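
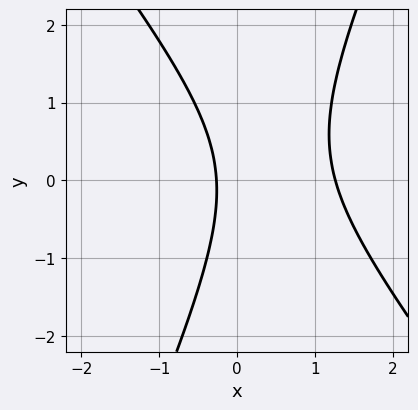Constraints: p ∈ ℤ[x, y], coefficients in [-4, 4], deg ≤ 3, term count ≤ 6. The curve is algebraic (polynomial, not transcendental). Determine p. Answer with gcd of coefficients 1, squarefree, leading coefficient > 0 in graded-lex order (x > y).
3*x^2 + x*y - y^2 - 3*x - 1

1. The degree is 2 — no degree-1 curve has this shape.
2. Reading off the gridlines: it misses every integer gridline on the y-axis.
3. Fitting integer coefficients to these (and the overall shape) gives p.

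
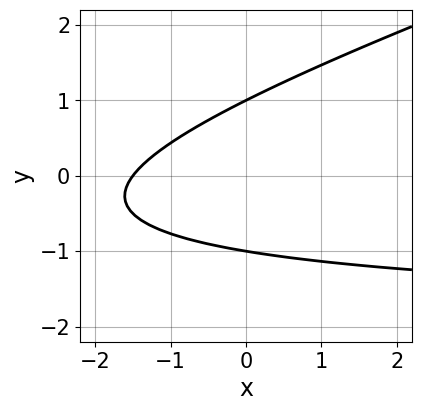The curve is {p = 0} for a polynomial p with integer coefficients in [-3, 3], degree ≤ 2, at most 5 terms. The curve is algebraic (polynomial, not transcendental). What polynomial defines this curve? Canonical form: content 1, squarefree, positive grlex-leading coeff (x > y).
x*y - 3*y^2 + 2*x + 3

1. deg p = 2. A generic line meets the curve in up to 2 points.
2. Against the integer gridlines: the y-axis gridline crossings are at y ∈ {-1, 1}.
3. The integer polynomial consistent with all of this is the stated p.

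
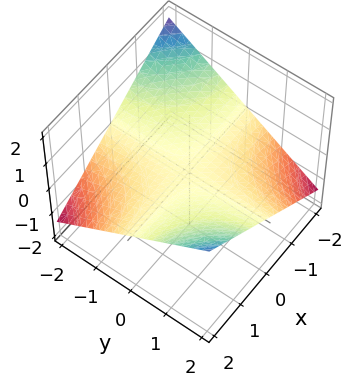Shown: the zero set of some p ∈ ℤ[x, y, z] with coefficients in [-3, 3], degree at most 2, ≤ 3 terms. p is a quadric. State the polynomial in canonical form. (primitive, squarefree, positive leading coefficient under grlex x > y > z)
1. Degree: a hyperbolic paraboloid; a quadric, so deg p = 2.
2. Against the integer gridlines: every point of the x-axis in the box is on the surface; the visible y-axis segment lies entirely on the surface; it crosses the z-axis at the gridline z = 0.
3. Solving for integer coefficients yields p as stated.

x*y - 3*z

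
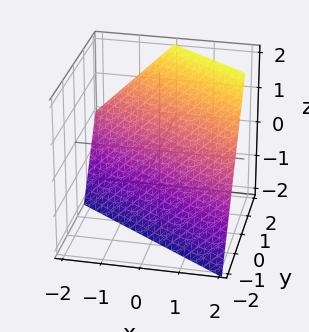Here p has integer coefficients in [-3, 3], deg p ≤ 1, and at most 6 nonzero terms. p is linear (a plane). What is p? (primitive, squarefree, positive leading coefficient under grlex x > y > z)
1. deg p = 1. Every cross-section is a straight line — this is a plane.
2. Reading off the gridlines: it meets the z-axis at z = -1 (among the integer gridlines); one x-axis crossing is at x = 1.
3. Fitting integer coefficients to these (and the overall shape) gives p.

2*x + 3*y - 2*z - 2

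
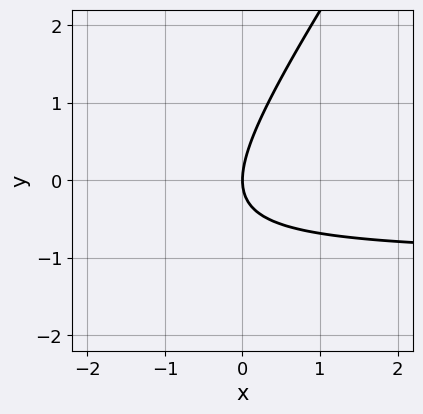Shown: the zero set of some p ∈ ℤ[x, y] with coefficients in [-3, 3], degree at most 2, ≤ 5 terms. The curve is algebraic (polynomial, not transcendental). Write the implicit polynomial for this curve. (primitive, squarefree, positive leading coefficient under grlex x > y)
3*x*y - 2*y^2 + 3*x

1. The degree is 2 — a generic line meets the curve in up to 2 points.
2. From the visible intercepts: one x-axis crossing is at x = 0; it meets the y-axis at y = 0 (among the integer gridlines).
3. Matching integer coefficients to the picture gives p.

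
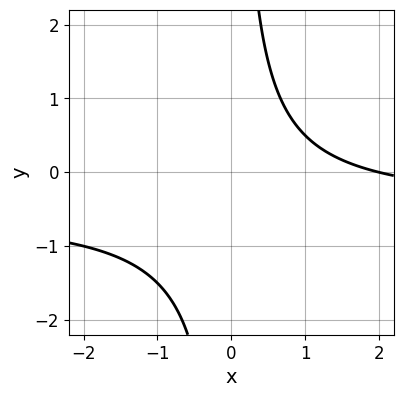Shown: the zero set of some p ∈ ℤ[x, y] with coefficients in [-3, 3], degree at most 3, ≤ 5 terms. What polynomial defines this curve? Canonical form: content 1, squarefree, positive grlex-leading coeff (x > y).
1. The degree is 2 — a generic line meets the curve in up to 2 points.
2. Against the integer gridlines: it meets the x-axis at x = 2 (among the integer gridlines); no y-intercept at any integer in the box.
3. The integer polynomial consistent with all of this is the stated p.

2*x*y + x - 2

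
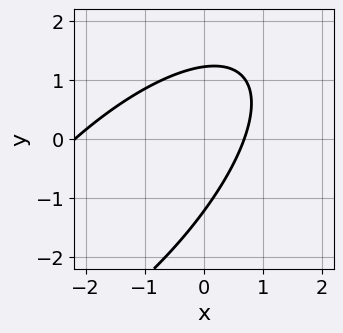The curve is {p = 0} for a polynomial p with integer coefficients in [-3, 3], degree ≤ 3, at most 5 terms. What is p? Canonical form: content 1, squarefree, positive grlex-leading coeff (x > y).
2*x^2 - 3*x*y + 2*y^2 + 3*x - 3

deg p = 2.
Matching integer coefficients to the picture gives p.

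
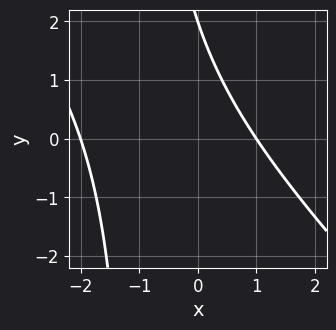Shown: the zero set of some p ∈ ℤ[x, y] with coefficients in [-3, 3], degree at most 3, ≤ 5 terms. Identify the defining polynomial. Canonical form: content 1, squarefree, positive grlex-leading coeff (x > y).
x^2 + x*y + x + y - 2

1. deg p = 2.
2. Observable constraints: it meets the y-axis at y = 2 (among the integer gridlines); the x-axis gridline crossings are at x ∈ {-2, 1}.
3. Putting this together gives p.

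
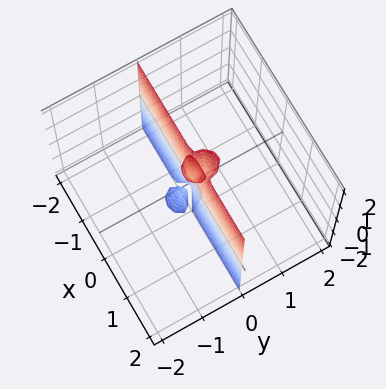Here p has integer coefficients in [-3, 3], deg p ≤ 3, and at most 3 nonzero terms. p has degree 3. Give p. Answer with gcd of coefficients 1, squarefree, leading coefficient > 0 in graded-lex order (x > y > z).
3*x^2*y - x*y*z + 2*y^3

1. The picture has 3 separate pieces. They look like related sheets of one shape, so recover p as a whole.
2. Degree: the shape is more complex than any degree-2 surface, so deg p = 3.
3. From the axis intercepts and sections: the visible x-axis segment lies entirely on the surface; it crosses the y-axis at the gridline y = 0; the visible z-axis segment lies entirely on the surface.
4. The integer polynomial consistent with all of this is the stated p.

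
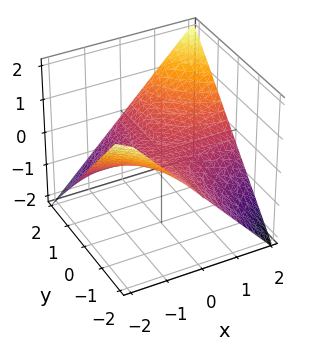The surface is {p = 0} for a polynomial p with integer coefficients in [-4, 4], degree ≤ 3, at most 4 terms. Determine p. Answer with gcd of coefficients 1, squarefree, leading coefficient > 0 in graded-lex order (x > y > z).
(a) The degree is 2 — a hyperbolic paraboloid; a quadric.
(b) From the visible intercepts: the visible x-axis segment lies entirely on the surface; it crosses the z-axis at the gridline z = 0.
(c) Together with the visible shape, these determine p as stated. Check: (0, -1, 0) on the y-axis lies on the surface, and p(0, -1, 0) = 0. ✓

x*y - 2*z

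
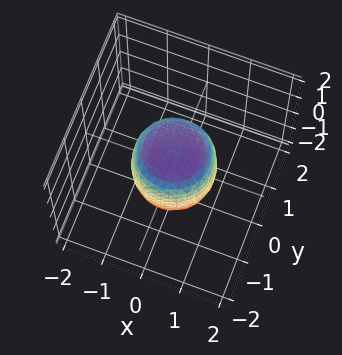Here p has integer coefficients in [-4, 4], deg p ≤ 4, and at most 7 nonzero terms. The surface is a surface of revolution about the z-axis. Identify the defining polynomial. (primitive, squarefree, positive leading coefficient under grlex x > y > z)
2*x^4 + 4*x^2*y^2 + 2*y^4 - x^2 - y^2 + z^2 - 1

1. Degree: a generic line meets the surface in up to 4 points, so deg p = 4.
2. Symmetries: rotational symmetry about the z-axis ⇒ p depends on x, y only through x² + y².
3. Against the integer gridlines: the x-axis gridline crossings are at x ∈ {-1, 1}; a circular section at z = 0 has radius exactly 1; among the integer gridlines, it crosses the y-axis at y ∈ {-1, 1}.
4. The integer polynomial consistent with all of this is the stated p. Check: (0, 0, 1) on the z-axis lies on the surface, and p(0, 0, 1) = 0. ✓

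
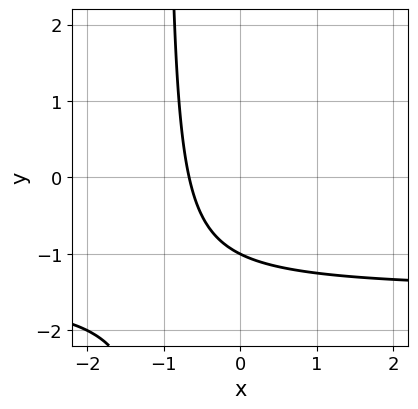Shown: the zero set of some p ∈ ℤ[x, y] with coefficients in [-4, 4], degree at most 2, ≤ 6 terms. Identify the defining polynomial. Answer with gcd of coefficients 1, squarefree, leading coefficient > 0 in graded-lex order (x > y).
1. deg p = 2. A generic line meets the curve in up to 2 points.
2. From the axis intercepts and sections: it crosses the y-axis at the gridline y = -1.
3. Together with the visible shape, these determine p as stated.

2*x*y + 3*x + 2*y + 2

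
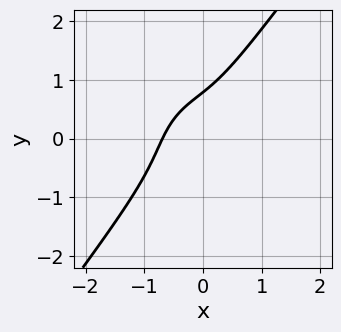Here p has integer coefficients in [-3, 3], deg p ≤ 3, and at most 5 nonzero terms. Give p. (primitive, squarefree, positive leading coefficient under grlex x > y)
1. Degree: the shape is more complex than any degree-2 curve, so deg p = 3.
2. Solving for integer coefficients yields p as stated.

3*x^3 + x*y^2 - 2*y^3 + 3*x*y + 1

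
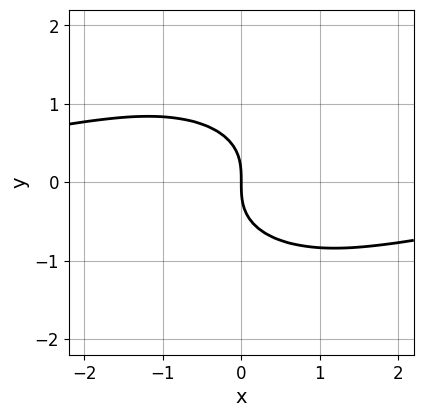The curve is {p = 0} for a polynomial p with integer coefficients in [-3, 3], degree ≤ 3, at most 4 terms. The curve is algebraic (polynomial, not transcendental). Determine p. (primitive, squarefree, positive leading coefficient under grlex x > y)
x^2*y + 2*y^3 + 2*x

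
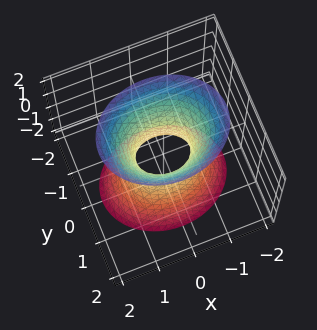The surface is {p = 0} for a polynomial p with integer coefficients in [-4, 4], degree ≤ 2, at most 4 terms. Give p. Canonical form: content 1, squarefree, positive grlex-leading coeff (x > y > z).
2*x^2 + 3*y^2 - z^2 - 1

The degree is 2 — one connected sheet with a waist; a quadric.
Symmetries: it's symmetric under y → −y, forcing even powers of y; mirror symmetry z ↦ −z ⇒ only even powers of z; the x ↦ −x reflection is a symmetry, so x appears only in even powers.
Against the integer gridlines: no z-intercept at any integer in the box.
These observations pin down the coefficients.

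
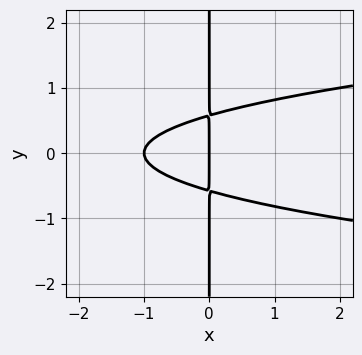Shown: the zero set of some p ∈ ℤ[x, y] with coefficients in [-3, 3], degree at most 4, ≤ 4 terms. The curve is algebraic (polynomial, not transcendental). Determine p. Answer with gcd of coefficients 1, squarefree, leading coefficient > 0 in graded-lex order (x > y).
1. Degree: the shape is more complex than any degree-2 curve, so deg p = 3.
2. Symmetries: mirror symmetry y ↦ −y ⇒ only even powers of y.
3. From the visible intercepts: the x-axis gridline crossings are at x ∈ {-1, 0}; the visible y-axis segment lies entirely on the curve.
4. Solving for integer coefficients yields p as stated.

3*x*y^2 - x^2 - x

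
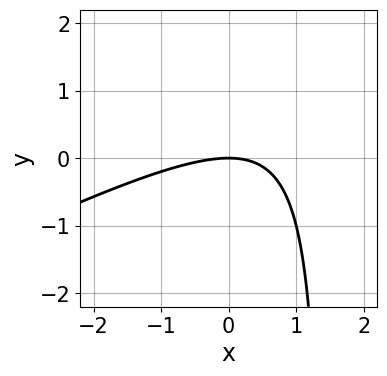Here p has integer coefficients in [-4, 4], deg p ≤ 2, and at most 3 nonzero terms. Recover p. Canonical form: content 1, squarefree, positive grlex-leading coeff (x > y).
First, the degree is 2 — no degree-1 curve has this shape.
Then, from the axis intercepts and sections: it crosses the x-axis at the gridline x = 0; it crosses the y-axis at the gridline y = 0.
Finally, putting this together gives p.

x^2 - 2*x*y + 3*y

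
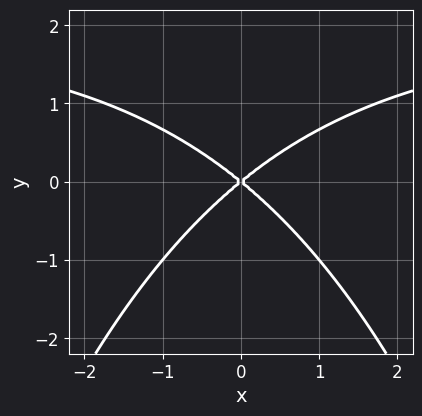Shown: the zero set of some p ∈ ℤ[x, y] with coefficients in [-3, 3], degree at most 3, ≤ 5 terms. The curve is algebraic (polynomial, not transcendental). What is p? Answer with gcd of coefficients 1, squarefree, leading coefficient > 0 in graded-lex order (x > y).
x^2*y - 2*x^2 + 3*y^2

First, deg p = 3.
Next, symmetries: the x ↦ −x reflection is a symmetry, so x appears only in even powers.
Then, reading off the gridlines: it meets the y-axis at y = 0 (among the integer gridlines); it meets the x-axis at x = 0 (among the integer gridlines).
Finally, matching integer coefficients to the picture gives p.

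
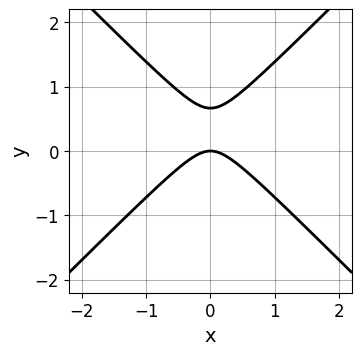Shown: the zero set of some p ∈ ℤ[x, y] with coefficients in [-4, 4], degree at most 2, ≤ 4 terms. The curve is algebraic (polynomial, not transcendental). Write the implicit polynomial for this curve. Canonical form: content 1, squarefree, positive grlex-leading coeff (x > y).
3*x^2 - 3*y^2 + 2*y

1. Degree: no degree-1 curve has this shape, so deg p = 2.
2. Symmetries: the x ↦ −x reflection is a symmetry, so x appears only in even powers.
3. Observable constraints: it meets the y-axis at y = 0 (among the integer gridlines); it crosses the x-axis at the gridline x = 0.
4. Putting this together gives p.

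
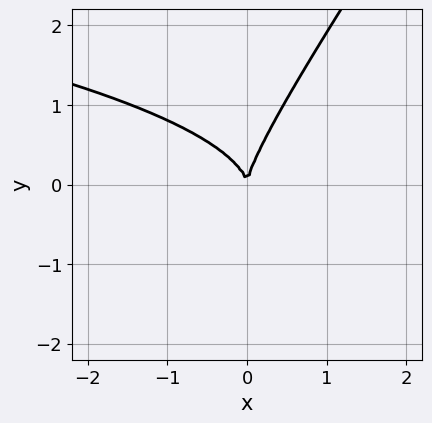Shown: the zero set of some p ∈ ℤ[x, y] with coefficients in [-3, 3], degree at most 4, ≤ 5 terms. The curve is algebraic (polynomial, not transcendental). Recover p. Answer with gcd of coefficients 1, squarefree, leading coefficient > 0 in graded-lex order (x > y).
3*x*y^2 - 2*y^3 + 3*x^2

(a) deg p = 3. The shape is more complex than any degree-2 curve.
(b) From the visible intercepts: it crosses the y-axis at the gridline y = 0; it crosses the x-axis at the gridline x = 0.
(c) Together with the visible shape, these determine p as stated.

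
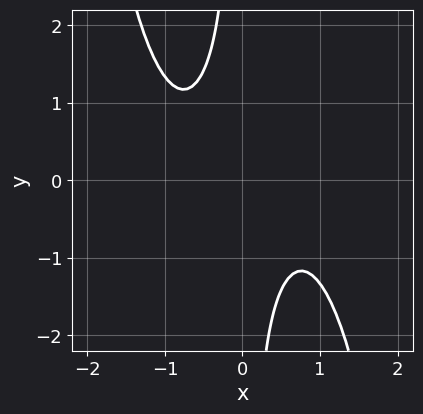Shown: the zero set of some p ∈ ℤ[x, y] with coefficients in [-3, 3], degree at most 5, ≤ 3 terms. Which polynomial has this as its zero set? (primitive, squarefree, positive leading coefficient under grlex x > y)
2*x^4 + 3*x*y + 2

First, the degree is 4 — a generic line meets the curve in up to 4 points.
Next, checking where it meets the axes: no y-intercept at any integer in the box; the curve avoids every integer x-axis point in the box.
Finally, fitting integer coefficients to these (and the overall shape) gives p.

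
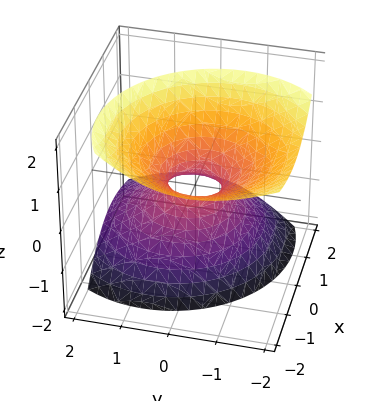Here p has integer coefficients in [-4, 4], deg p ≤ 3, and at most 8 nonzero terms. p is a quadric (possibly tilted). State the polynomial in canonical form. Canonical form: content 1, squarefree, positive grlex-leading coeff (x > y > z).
3*x^2 + 3*x*z + 3*y^2 + 2*y*z - 3*z^2 - 1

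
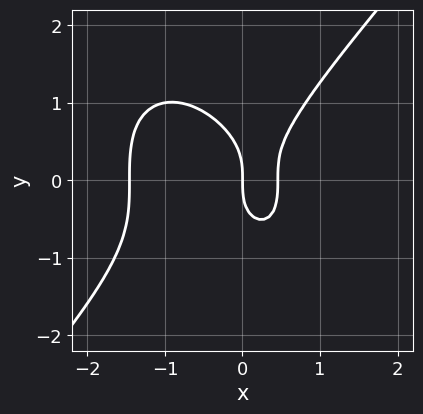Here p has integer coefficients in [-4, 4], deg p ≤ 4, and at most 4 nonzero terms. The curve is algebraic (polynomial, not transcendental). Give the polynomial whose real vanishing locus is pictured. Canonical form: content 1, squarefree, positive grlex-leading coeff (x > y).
Degree: the shape is more complex than any degree-2 curve, so deg p = 3.
From the visible intercepts: one x-axis crossing is at x = 0; it meets the y-axis at y = 0 (among the integer gridlines).
Assembling these constraints gives the stated polynomial.

3*x^3 - 2*y^3 + 3*x^2 - 2*x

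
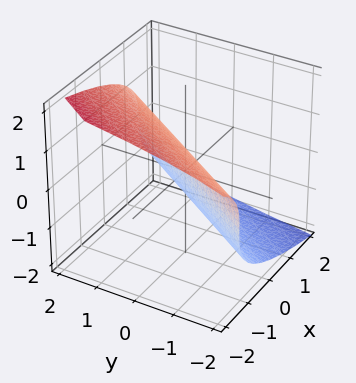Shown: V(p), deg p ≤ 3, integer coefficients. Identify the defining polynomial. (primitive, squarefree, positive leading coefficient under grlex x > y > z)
z^3 + 3*x - 2*y

1. deg p = 3.
2. Against the integer gridlines: it meets the z-axis at z = 0 (among the integer gridlines); it crosses the x-axis at the gridline x = 0; one y-axis crossing is at y = 0.
3. The integer polynomial consistent with all of this is the stated p.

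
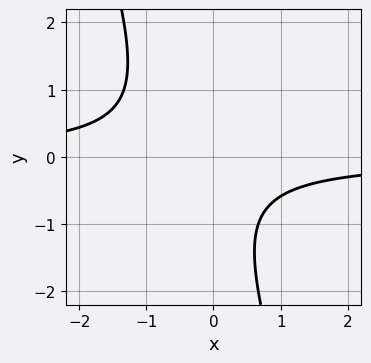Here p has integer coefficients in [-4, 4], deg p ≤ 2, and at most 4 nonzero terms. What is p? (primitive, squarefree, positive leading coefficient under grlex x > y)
deg p = 2. A generic line meets the curve in up to 2 points.
Against the integer gridlines: no x-intercept at any integer in the box; no y-intercept at any integer in the box.
Assembling these constraints gives the stated polynomial.

3*x*y + y^2 + y + 2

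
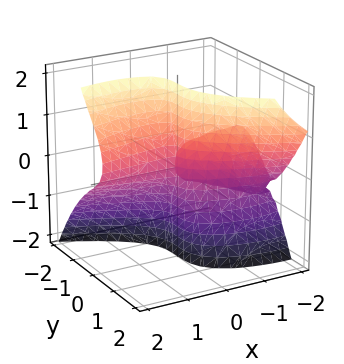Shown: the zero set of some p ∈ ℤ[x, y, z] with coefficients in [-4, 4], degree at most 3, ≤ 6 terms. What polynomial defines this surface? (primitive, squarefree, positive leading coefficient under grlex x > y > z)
First, deg p = 3. A generic line meets the surface in up to 3 points.
Next, checking where it meets the axes: every point of the x-axis in the box is on the surface; one y-axis crossing is at y = 0; every point of the z-axis in the box is on the surface.
Finally, putting this together gives p.

x^2*z - x*y*z - 2*x*z^2 - 3*y^3 - 2*x*y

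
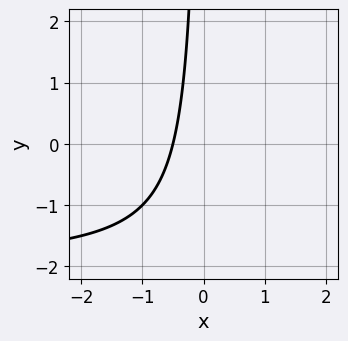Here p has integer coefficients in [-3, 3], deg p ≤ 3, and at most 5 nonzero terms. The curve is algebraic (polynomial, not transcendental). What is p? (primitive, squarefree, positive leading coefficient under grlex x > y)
First, deg p = 2. No degree-1 curve has this shape.
Then, observable constraints: it misses every integer gridline on the y-axis.
Finally, assembling these constraints gives the stated polynomial.

x*y + 2*x + 1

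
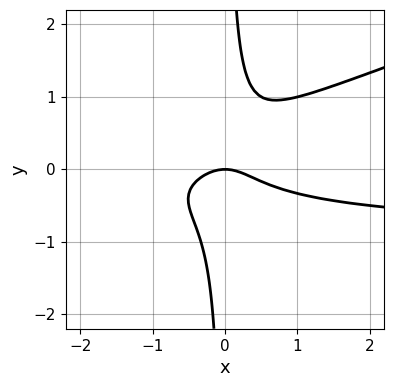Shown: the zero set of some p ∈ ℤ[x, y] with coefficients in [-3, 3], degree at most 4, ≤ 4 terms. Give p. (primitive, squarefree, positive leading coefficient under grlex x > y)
1. Degree: no degree-2 curve has this shape, so deg p = 3.
2. Checking where it meets the axes: one x-axis crossing is at x = 0; it crosses the y-axis at the gridline y = 0.
3. These observations pin down the coefficients.

x^2*y - 3*x*y^2 + x^2 + y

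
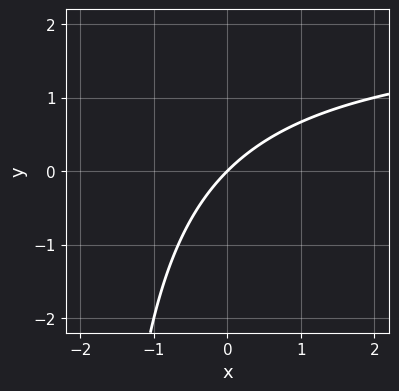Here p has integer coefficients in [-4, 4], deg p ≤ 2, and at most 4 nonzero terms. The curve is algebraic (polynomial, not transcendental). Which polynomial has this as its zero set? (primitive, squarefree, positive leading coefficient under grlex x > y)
x*y - 2*x + 2*y

First, deg p = 2. No degree-1 curve has this shape.
Next, checking where it meets the axes: one x-axis crossing is at x = 0; one y-axis crossing is at y = 0.
Finally, matching integer coefficients to the picture gives p.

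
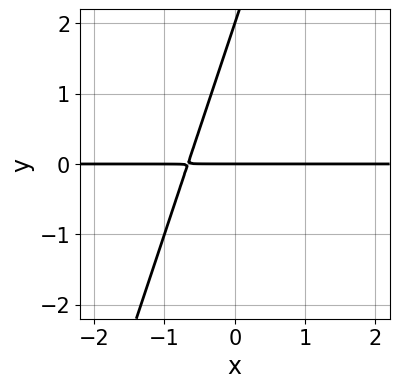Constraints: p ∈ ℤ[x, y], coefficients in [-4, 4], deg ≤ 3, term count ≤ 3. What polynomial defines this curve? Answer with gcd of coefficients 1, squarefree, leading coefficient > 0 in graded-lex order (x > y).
3*x*y - y^2 + 2*y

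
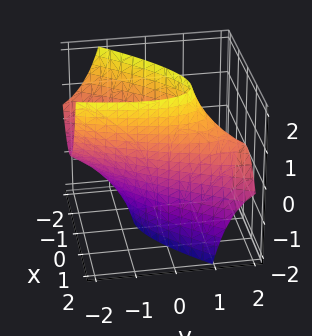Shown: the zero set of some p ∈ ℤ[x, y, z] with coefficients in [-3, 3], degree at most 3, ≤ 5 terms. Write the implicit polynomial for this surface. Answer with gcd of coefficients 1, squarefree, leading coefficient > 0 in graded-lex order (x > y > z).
3*x^2 - 3*x*y + y^2 + 2*y*z - 3

1. Degree: a generic line meets the surface in up to 2 points, so deg p = 2.
2. From the axis intercepts and sections: among the integer gridlines, it crosses the x-axis at x ∈ {-1, 1}; no z-intercept at any integer in the box.
3. The integer polynomial consistent with all of this is the stated p.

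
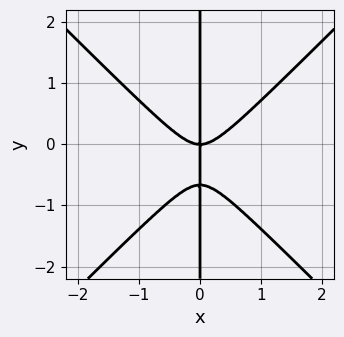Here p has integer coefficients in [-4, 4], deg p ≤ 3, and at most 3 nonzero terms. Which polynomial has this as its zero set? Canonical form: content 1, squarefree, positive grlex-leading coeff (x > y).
3*x^3 - 3*x*y^2 - 2*x*y

1. Degree: the shape is more complex than any degree-2 curve, so deg p = 3.
2. Observable constraints: one x-axis crossing is at x = 0; the visible y-axis segment lies entirely on the curve.
3. Putting this together gives p.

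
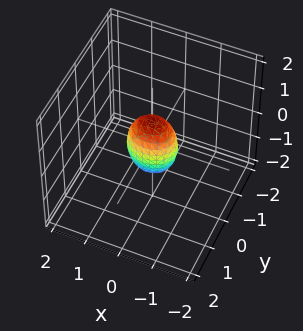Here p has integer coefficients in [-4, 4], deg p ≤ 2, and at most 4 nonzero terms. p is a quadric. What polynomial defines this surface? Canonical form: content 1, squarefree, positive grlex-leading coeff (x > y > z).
1. The degree is 2 — a closed, bounded, convex surface; a quadric.
2. Symmetries: mirror symmetry z ↦ −z ⇒ only even powers of z; the x ↦ −x reflection is a symmetry, so x appears only in even powers; it's symmetric under y → −y, forcing even powers of y.
3. Observable constraints: the z-axis gridline crossings are at z ∈ {-1, 1}.
4. These observations pin down the coefficients.

2*x^2 + 3*y^2 + z^2 - 1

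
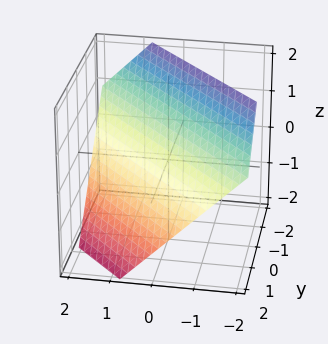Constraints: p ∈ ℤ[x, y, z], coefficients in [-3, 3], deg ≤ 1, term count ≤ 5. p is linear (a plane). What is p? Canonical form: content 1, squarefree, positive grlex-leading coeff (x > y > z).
First, degree: the surface is flat (a plane), so deg p = 1.
Finally, putting this together gives p.

3*x + 3*y + 3*z - 2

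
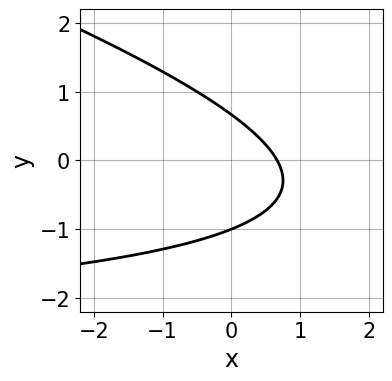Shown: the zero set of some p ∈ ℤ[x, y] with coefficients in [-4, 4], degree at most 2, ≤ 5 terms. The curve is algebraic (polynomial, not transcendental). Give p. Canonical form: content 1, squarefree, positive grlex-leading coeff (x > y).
x*y + 3*y^2 + 3*x + y - 2

First, degree: a generic line meets the curve in up to 2 points, so deg p = 2.
Then, from the visible intercepts: one y-axis crossing is at y = -1.
Finally, assembling these constraints gives the stated polynomial.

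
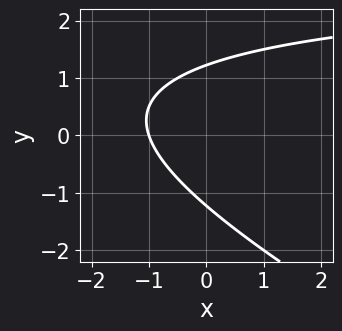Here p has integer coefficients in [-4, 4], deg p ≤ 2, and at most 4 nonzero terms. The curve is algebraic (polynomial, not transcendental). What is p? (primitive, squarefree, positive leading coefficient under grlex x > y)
x*y + 2*y^2 - 3*x - 3

1. deg p = 2. A generic line meets the curve in up to 2 points.
2. Against the integer gridlines: it meets the x-axis at x = -1 (among the integer gridlines).
3. Fitting integer coefficients to these (and the overall shape) gives p.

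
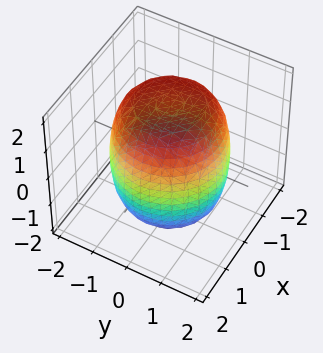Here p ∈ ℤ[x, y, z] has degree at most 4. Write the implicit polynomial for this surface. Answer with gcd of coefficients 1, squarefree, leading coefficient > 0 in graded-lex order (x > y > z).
x^4 + 2*x^2*y^2 + y^4 - x^2 - y^2 + z^2 - 3

First, deg p = 4.
Next, by symmetry, every cross-section ⟂ z is a circle, so x, y appear only via x² + y².
Then, from the visible intercepts: a circular section at z = 1 has radius between 1 and 2.
Finally, together with the visible shape, these determine p as stated.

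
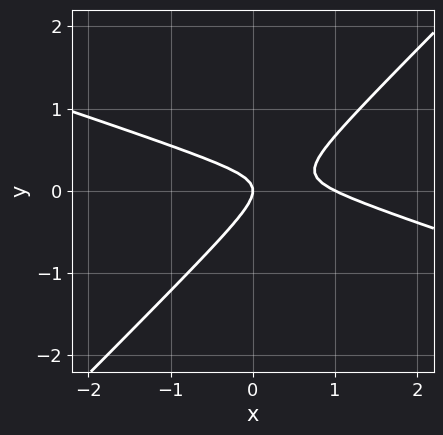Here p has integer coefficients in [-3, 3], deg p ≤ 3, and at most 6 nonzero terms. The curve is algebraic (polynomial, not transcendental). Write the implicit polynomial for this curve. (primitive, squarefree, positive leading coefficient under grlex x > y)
x^2 + 2*x*y - 3*y^2 - x

Degree: a generic line meets the curve in up to 2 points, so deg p = 2.
Against the integer gridlines: the x-axis gridline crossings are at x ∈ {0, 1}; it meets the y-axis at y = 0 (among the integer gridlines).
Fitting integer coefficients to these (and the overall shape) gives p.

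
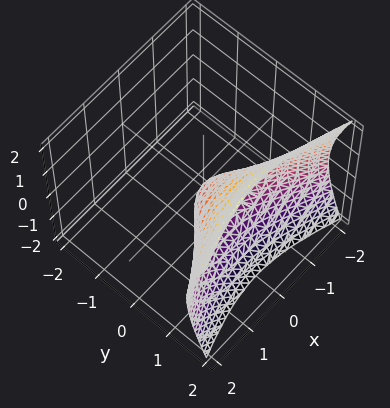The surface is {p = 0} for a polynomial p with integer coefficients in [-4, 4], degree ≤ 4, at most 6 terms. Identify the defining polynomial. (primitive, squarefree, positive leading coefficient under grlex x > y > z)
y^3 - x^2 - z^2 + y

First, deg p = 3. The shape is more complex than any degree-2 surface.
Then, from the visible intercepts: it crosses the x-axis at the gridline x = 0; one y-axis crossing is at y = 0.
Finally, solving for integer coefficients yields p as stated.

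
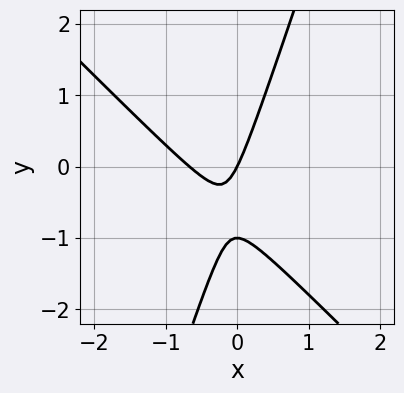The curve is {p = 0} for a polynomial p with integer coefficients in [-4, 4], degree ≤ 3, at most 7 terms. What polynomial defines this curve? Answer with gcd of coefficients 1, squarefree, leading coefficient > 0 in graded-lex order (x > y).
3*x^2 + 2*x*y - y^2 + 2*x - y

First, degree: no degree-1 curve has this shape, so deg p = 2.
Then, from the axis intercepts and sections: it crosses the x-axis at the gridline x = 0; among the integer gridlines, it crosses the y-axis at y ∈ {-1, 0}.
Finally, the integer polynomial consistent with all of this is the stated p.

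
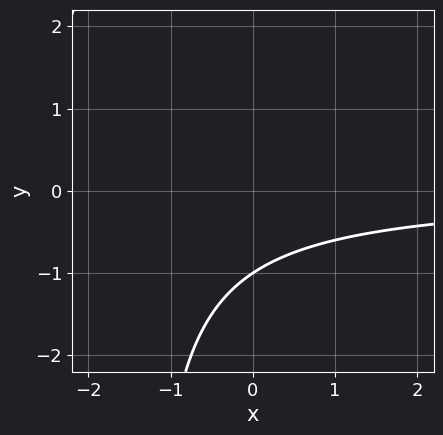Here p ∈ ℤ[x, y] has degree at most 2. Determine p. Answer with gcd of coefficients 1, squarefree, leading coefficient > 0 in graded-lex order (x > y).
2*x*y + 3*y + 3

1. deg p = 2. No degree-1 curve has this shape.
2. From the visible intercepts: it misses every integer gridline on the x-axis; it meets the y-axis at y = -1 (among the integer gridlines).
3. Solving for integer coefficients yields p as stated.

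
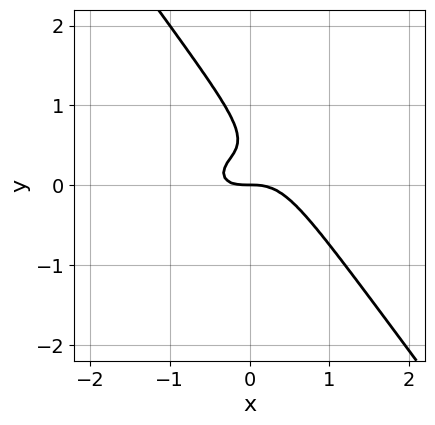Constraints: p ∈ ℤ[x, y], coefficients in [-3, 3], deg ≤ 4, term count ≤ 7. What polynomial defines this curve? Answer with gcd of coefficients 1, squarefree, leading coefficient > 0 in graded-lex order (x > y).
2*x^3 + 3*x*y^2 + 3*y^3 - 3*y^2 + y

deg p = 3. The shape is more complex than any degree-2 curve.
Observable constraints: it crosses the y-axis at the gridline y = 0; it crosses the x-axis at the gridline x = 0.
Assembling these constraints gives the stated polynomial.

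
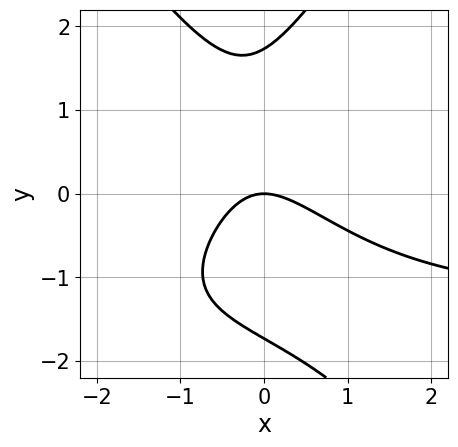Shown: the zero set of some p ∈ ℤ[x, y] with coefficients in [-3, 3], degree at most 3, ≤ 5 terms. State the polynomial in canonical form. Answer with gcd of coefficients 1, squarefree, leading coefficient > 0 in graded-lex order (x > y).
1. Degree: a generic line meets the curve in up to 3 points, so deg p = 3.
2. Reading off the gridlines: one x-axis crossing is at x = 0; it crosses the y-axis at the gridline y = 0.
3. Putting this together gives p.

2*x^2*y - y^3 + 3*x^2 + 2*x*y + 3*y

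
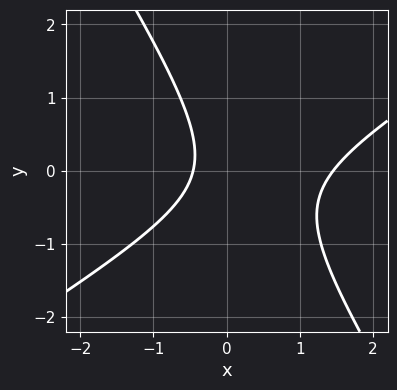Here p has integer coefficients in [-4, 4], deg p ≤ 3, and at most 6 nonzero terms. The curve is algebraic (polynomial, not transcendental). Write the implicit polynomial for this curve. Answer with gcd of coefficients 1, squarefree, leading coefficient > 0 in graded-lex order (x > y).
3*x^2 - 3*x*y - 3*y^2 - 3*x - 2

Degree: no degree-1 curve has this shape, so deg p = 2.
Reading off the gridlines: no y-intercept at any integer in the box.
Putting this together gives p.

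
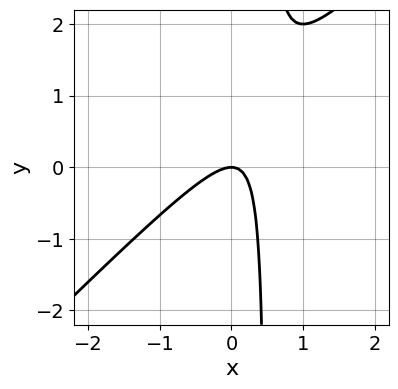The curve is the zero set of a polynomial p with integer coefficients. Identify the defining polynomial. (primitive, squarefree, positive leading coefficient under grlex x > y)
2*x^2 - 2*x*y + y

(a) The degree is 2 — no degree-1 curve has this shape.
(b) From the visible intercepts: it crosses the y-axis at the gridline y = 0; it meets the x-axis at x = 0 (among the integer gridlines).
(c) Fitting integer coefficients to these (and the overall shape) gives p.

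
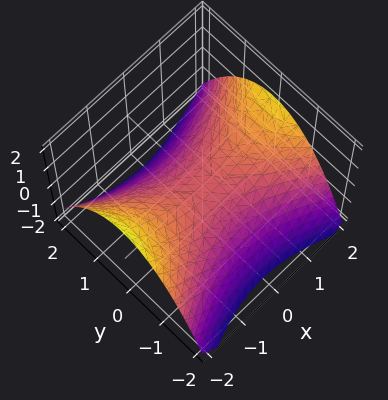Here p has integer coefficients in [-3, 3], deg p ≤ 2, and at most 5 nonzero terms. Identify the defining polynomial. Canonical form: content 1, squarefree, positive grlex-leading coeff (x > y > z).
x^2 - 2*y^2 - 3*z

(a) Degree: a hyperbolic paraboloid; a quadric, so deg p = 2.
(b) Symmetries: the x ↦ −x reflection is a symmetry, so x appears only in even powers; it's symmetric under y → −y, forcing even powers of y.
(c) Reading off the gridlines: it crosses the y-axis at the gridline y = 0; one x-axis crossing is at x = 0; it crosses the z-axis at the gridline z = 0.
(d) Putting this together gives p.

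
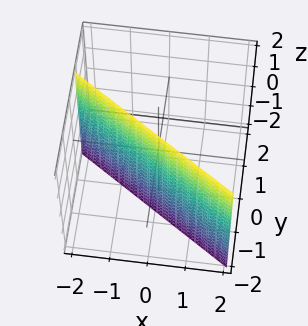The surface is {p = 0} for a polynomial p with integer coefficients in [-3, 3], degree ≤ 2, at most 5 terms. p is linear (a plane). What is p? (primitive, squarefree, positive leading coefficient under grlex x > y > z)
First, deg p = 1. Every cross-section is a straight line — this is a plane.
Then, reading off the gridlines: no z-intercept at any integer in the box; it meets the x-axis at x = -1 (among the integer gridlines).
Finally, these observations pin down the coefficients.

2*x + 3*y + 2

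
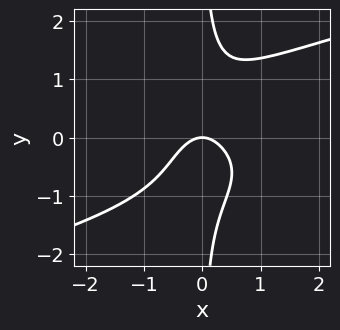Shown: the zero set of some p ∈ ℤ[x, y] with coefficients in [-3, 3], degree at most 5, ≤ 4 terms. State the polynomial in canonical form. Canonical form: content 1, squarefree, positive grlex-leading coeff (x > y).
(a) The degree is 4 — the shape is more complex than any degree-3 curve.
(b) Observable constraints: it crosses the y-axis at the gridline y = 0; it crosses the x-axis at the gridline x = 0.
(c) These observations pin down the coefficients.

x^2*y^2 - 3*x*y^3 + 3*x^2 + 2*y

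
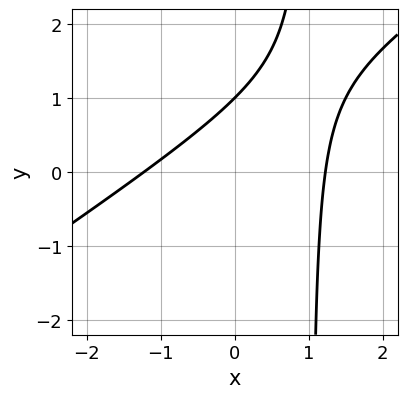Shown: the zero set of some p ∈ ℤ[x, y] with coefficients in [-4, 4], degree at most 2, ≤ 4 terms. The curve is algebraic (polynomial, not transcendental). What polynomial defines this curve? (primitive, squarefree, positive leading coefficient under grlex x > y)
2*x^2 - 3*x*y + 3*y - 3

(a) The degree is 2 — the shape is more complex than any degree-1 curve.
(b) Observable constraints: it meets the y-axis at y = 1 (among the integer gridlines).
(c) Together with the visible shape, these determine p as stated.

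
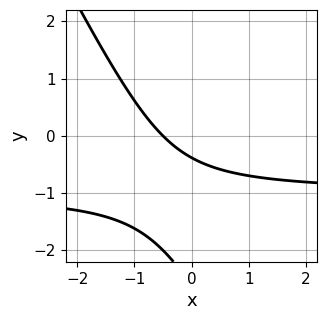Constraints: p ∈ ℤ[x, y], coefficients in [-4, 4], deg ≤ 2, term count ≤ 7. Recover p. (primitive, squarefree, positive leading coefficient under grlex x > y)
2*x*y + y^2 + 2*x + 3*y + 1

1. The degree is 2 — no degree-1 curve has this shape.
2. The integer polynomial consistent with all of this is the stated p.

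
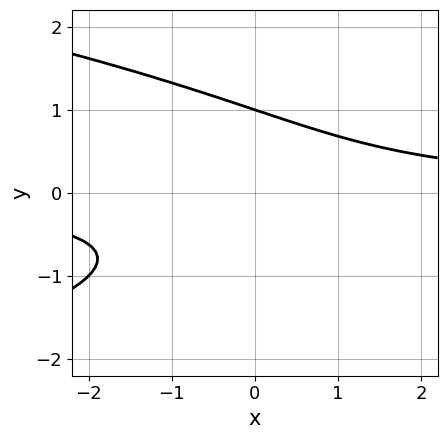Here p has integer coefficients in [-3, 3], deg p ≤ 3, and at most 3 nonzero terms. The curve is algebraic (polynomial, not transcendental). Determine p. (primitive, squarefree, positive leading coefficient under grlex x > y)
1. The degree is 3 — the shape is more complex than any degree-2 curve.
2. Checking where it meets the axes: it misses every integer gridline on the x-axis; one y-axis crossing is at y = 1.
3. Fitting integer coefficients to these (and the overall shape) gives p.

y^3 + x*y - 1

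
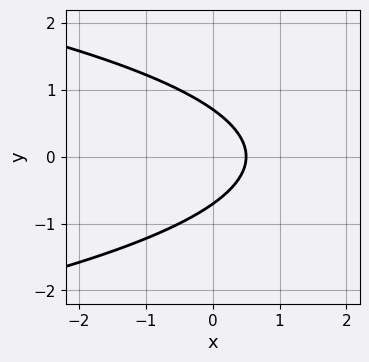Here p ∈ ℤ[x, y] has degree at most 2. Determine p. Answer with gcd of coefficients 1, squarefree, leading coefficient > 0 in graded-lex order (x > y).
1. The degree is 2 — the shape is more complex than any degree-1 curve.
2. Symmetries: mirror symmetry y ↦ −y ⇒ only even powers of y.
3. The integer polynomial consistent with all of this is the stated p.

2*y^2 + 2*x - 1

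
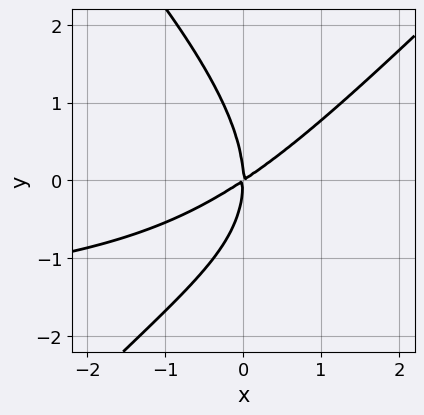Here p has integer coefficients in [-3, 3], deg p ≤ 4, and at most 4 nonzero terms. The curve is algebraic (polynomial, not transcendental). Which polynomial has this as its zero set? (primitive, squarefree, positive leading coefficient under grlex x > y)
1. The degree is 3 — no degree-2 curve has this shape.
2. Against the integer gridlines: it meets the y-axis at y = 0 (among the integer gridlines); it crosses the x-axis at the gridline x = 0.
3. Together with the visible shape, these determine p as stated.

x^2*y - y^3 + 2*x^2 - 3*x*y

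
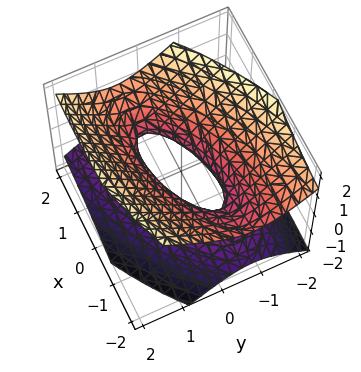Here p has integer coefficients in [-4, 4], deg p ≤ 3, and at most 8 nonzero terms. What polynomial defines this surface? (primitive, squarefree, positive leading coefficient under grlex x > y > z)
Degree: no degree-1 surface has this shape, so deg p = 2.
Observable constraints: it misses every integer gridline on the z-axis; among the integer gridlines, it crosses the x-axis at x ∈ {-1, 1}.
The integer polynomial consistent with all of this is the stated p.

x^2 - 2*x*y + x*z + 3*y^2 - 3*z^2 - 1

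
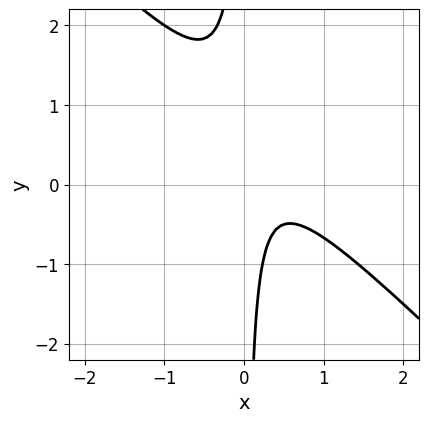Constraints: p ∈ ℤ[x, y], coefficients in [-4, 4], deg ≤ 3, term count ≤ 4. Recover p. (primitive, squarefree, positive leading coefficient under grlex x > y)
3*x^2 + 3*x*y - 2*x + 1

The degree is 2 — the shape is more complex than any degree-1 curve.
From the axis intercepts and sections: the curve avoids every integer x-axis point in the box; it misses every integer gridline on the y-axis.
Solving for integer coefficients yields p as stated.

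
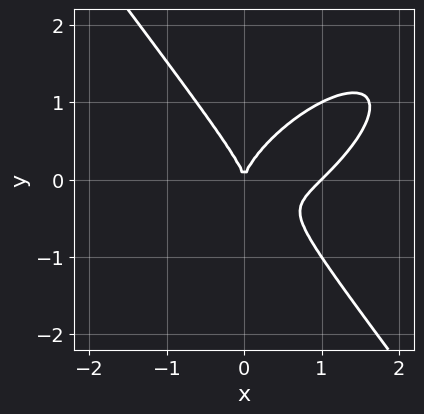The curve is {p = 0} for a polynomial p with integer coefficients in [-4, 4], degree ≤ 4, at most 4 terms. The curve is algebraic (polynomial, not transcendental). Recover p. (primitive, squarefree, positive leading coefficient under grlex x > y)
(a) The degree is 3 — the shape is more complex than any degree-2 curve.
(b) Checking where it meets the axes: it crosses the y-axis at the gridline y = 0; the x-axis gridline crossings are at x ∈ {0, 1}.
(c) Assembling these constraints gives the stated polynomial.

x^3 - x^2*y + y^3 - x^2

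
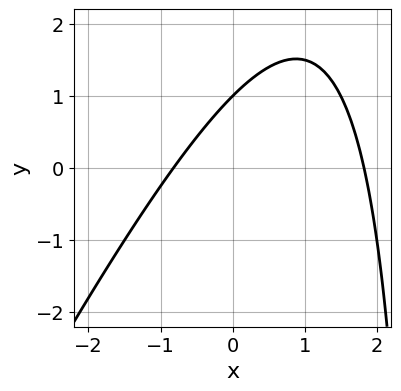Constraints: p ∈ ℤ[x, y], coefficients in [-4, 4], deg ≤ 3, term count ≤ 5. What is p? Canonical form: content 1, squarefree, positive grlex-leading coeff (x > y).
2*x^2 - x*y - 2*x + 3*y - 3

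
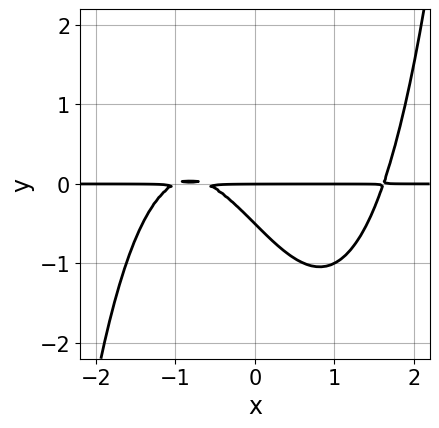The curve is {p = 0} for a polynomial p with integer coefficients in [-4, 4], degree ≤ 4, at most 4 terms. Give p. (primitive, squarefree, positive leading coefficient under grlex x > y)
x^3*y - 2*x*y - 2*y^2 - y

First, deg p = 4. A generic line meets the curve in up to 4 points.
Then, checking where it meets the axes: it crosses the y-axis at the gridline y = 0; the visible x-axis segment lies entirely on the curve.
Finally, fitting integer coefficients to these (and the overall shape) gives p.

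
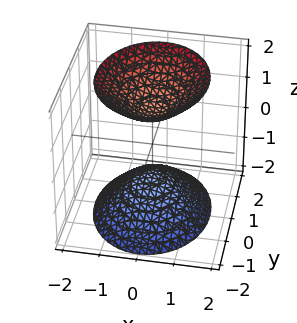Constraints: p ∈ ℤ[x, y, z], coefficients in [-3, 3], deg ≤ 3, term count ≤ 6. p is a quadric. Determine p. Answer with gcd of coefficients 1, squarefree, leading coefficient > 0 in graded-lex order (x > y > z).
(a) The picture has 2 separate pieces. They look like related sheets of one shape, so recover p as a whole.
(b) Degree: two sheets facing apart; a quadric, so deg p = 2.
(c) Symmetries: mirror symmetry y ↦ −y ⇒ only even powers of y; it's symmetric under x → −x, forcing even powers of x; mirror symmetry z ↦ −z ⇒ only even powers of z.
(d) Checking where it meets the axes: the surface avoids every integer y-axis point in the box; among the integer gridlines, it crosses the z-axis at z ∈ {-1, 1}; no x-intercept at any integer in the box.
(e) Solving for integer coefficients yields p as stated.

3*x^2 + 2*y^2 - 2*z^2 + 2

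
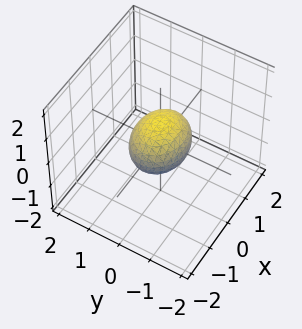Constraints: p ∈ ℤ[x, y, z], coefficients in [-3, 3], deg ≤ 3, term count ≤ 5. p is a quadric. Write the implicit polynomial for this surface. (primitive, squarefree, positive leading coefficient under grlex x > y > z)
1. Degree: bounded and convex; a quadric, so deg p = 2.
2. Symmetries: the x ↦ −x reflection is a symmetry, so x appears only in even powers; the y ↦ −y reflection is a symmetry, so y appears only in even powers; mirror symmetry z ↦ −z ⇒ only even powers of z.
3. From the visible intercepts: the x-axis gridline crossings are at x ∈ {-1, 1}.
4. The integer polynomial consistent with all of this is the stated p.

2*x^2 + 3*y^2 + 3*z^2 - 2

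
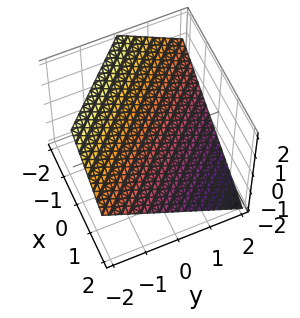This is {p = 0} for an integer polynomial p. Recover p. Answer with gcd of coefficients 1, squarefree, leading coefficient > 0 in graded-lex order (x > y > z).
2*x + 2*y + 3*z - 2

First, the degree is 1 — every cross-section is a straight line — this is a plane.
Next, observable constraints: it meets the x-axis at x = 1 (among the integer gridlines); it meets the y-axis at y = 1 (among the integer gridlines).
Finally, these observations pin down the coefficients.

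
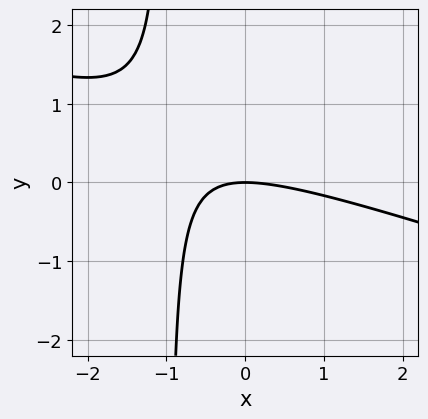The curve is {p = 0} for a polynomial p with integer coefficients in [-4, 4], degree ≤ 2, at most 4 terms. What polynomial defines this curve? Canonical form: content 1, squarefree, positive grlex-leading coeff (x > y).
x^2 + 3*x*y + 3*y

(a) The degree is 2 — no degree-1 curve has this shape.
(b) Checking where it meets the axes: one x-axis crossing is at x = 0; it crosses the y-axis at the gridline y = 0.
(c) Assembling these constraints gives the stated polynomial.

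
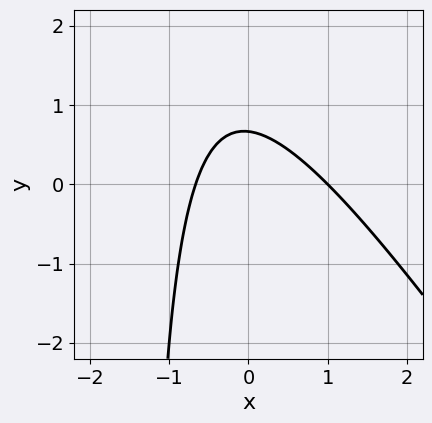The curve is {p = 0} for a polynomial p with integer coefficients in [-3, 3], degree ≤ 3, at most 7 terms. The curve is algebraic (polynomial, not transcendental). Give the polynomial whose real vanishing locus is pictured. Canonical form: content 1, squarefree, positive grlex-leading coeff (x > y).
Degree: no degree-1 curve has this shape, so deg p = 2.
Reading off the gridlines: it crosses the x-axis at the gridline x = 1.
Together with the visible shape, these determine p as stated.

3*x^2 + 2*x*y - x + 3*y - 2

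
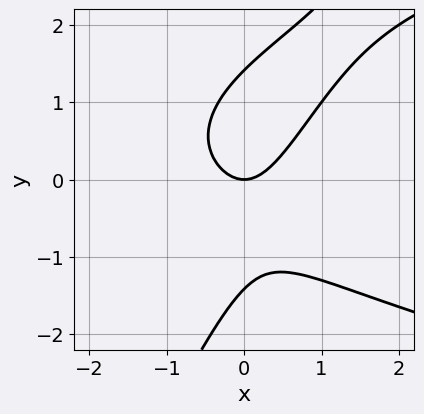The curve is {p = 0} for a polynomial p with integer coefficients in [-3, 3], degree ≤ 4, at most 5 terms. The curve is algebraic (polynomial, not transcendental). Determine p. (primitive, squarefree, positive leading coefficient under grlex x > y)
2*x*y^2 - y^3 - 3*x^2 + 2*y

(a) deg p = 3.
(b) Against the integer gridlines: one x-axis crossing is at x = 0; one y-axis crossing is at y = 0.
(c) Solving for integer coefficients yields p as stated.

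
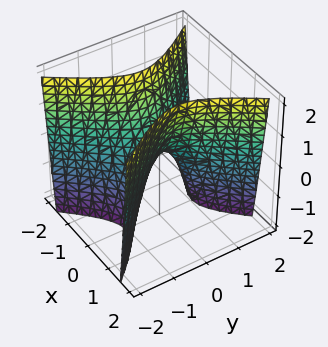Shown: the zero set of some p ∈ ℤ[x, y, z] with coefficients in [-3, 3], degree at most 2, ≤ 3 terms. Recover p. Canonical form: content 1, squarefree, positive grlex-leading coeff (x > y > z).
(a) Degree: a hyperbolic paraboloid; a quadric, so deg p = 2.
(b) Symmetries: the x ↦ −x reflection is a symmetry, so x appears only in even powers; the y ↦ −y reflection is a symmetry, so y appears only in even powers.
(c) From the visible intercepts: it crosses the x-axis at the gridline x = 0; one y-axis crossing is at y = 0; it meets the z-axis at z = 0 (among the integer gridlines).
(d) Fitting integer coefficients to these (and the overall shape) gives p.

3*x^2 - 2*y^2 - z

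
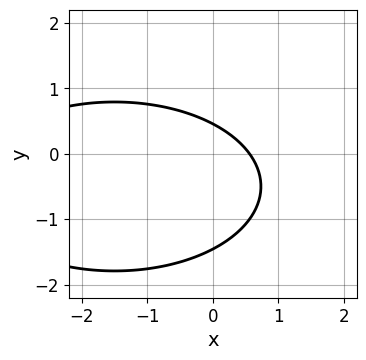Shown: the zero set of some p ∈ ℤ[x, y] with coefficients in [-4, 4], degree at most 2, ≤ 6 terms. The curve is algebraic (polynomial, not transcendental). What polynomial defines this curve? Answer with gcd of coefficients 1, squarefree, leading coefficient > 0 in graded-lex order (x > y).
x^2 + 3*y^2 + 3*x + 3*y - 2

deg p = 2. A generic line meets the curve in up to 2 points.
The integer polynomial consistent with all of this is the stated p.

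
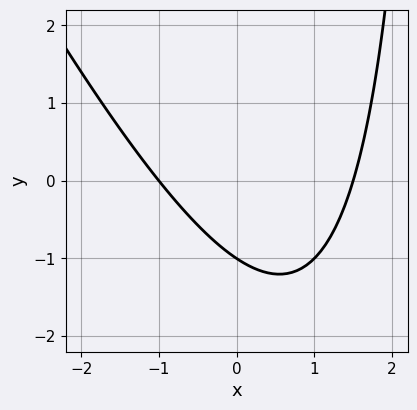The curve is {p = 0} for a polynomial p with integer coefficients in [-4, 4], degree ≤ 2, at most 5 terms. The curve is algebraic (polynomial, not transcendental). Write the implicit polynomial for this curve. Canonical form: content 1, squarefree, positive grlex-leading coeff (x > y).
First, deg p = 2. A generic line meets the curve in up to 2 points.
Next, against the integer gridlines: it crosses the y-axis at the gridline y = -1; it meets the x-axis at x = -1 (among the integer gridlines).
Finally, putting this together gives p.

2*x^2 + x*y - x - 3*y - 3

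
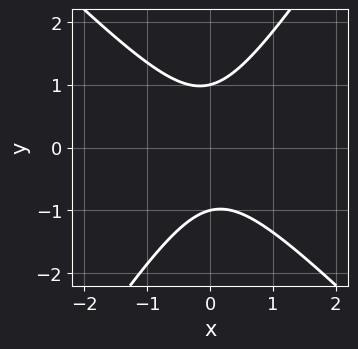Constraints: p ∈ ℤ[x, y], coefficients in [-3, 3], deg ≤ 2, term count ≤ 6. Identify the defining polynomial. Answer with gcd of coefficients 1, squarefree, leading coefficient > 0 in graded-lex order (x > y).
First, degree: no degree-1 curve has this shape, so deg p = 2.
Then, reading off the gridlines: the y-axis gridline crossings are at y ∈ {-1, 1}; no x-intercept at any integer in the box.
Finally, fitting integer coefficients to these (and the overall shape) gives p.

3*x^2 + x*y - 2*y^2 + 2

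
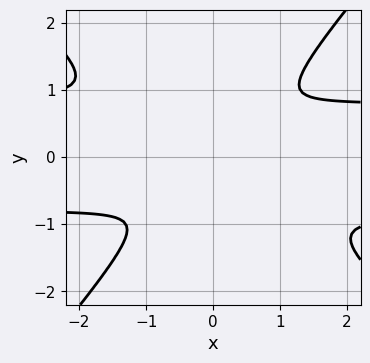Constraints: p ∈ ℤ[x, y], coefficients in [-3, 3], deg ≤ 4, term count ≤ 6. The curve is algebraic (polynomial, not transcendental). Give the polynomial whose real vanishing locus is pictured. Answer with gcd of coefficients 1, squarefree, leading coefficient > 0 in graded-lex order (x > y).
1. deg p = 4.
2. Matching integer coefficients to the picture gives p.

3*x^2*y^2 + x*y^3 - 3*y^4 - 2*x^2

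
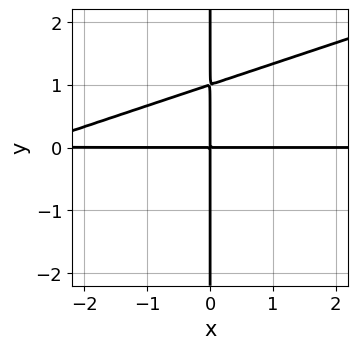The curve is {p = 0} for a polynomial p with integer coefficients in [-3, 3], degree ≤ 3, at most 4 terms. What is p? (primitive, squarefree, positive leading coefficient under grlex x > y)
First, degree: a generic line meets the curve in up to 3 points, so deg p = 3.
Next, from the visible intercepts: the visible y-axis segment lies entirely on the curve; every point of the x-axis in the box is on the curve.
Finally, assembling these constraints gives the stated polynomial.

x^2*y - 3*x*y^2 + 3*x*y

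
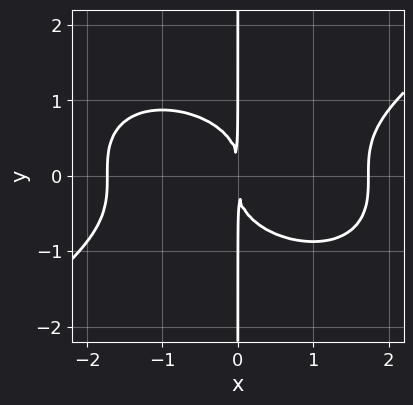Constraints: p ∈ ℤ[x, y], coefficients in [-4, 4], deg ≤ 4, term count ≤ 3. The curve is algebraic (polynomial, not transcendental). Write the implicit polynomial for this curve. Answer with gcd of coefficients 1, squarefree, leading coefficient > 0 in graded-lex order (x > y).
x^4 - 3*x*y^3 - 3*x^2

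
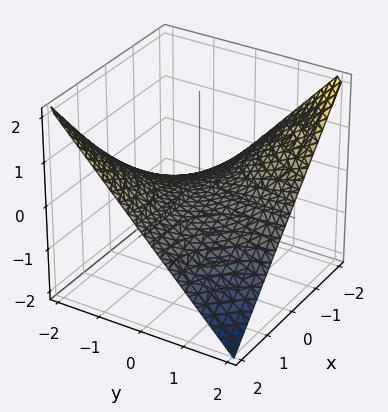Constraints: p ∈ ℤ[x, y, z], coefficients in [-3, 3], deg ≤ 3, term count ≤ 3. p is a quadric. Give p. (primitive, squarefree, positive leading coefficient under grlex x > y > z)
x*y + 2*z

1. Degree: a hyperbolic paraboloid; a quadric, so deg p = 2.
2. From the axis intercepts and sections: one z-axis crossing is at z = 0; the visible y-axis segment lies entirely on the surface.
3. Fitting integer coefficients to these (and the overall shape) gives p.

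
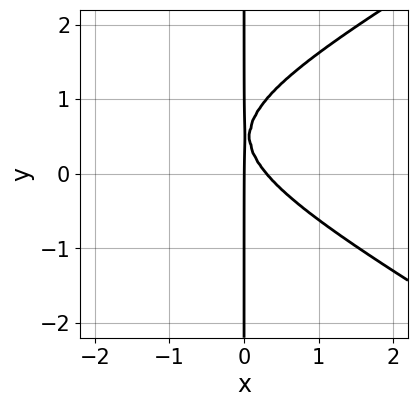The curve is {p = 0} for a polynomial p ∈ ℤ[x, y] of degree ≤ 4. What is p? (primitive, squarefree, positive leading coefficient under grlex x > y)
First, the degree is 3 — no degree-2 curve has this shape.
Then, checking where it meets the axes: the visible y-axis segment lies entirely on the curve; it crosses the x-axis at the gridline x = 0.
Finally, assembling these constraints gives the stated polynomial.

x^3 - 3*x*y^2 + 3*x^2 + 3*x*y - x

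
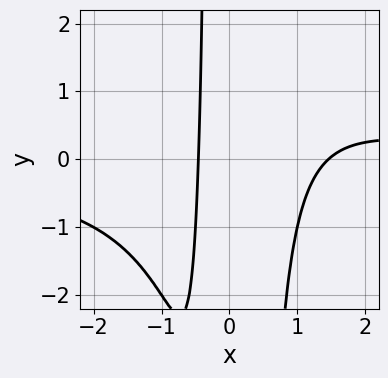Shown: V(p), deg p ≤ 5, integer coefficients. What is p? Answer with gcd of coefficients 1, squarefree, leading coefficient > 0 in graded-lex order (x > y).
Degree: no degree-3 curve has this shape, so deg p = 4.
Checking where it meets the axes: the curve avoids every integer y-axis point in the box.
Putting this together gives p.

2*x^3*y - 3*x^2 + 3*x + 2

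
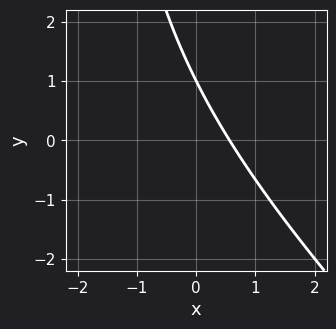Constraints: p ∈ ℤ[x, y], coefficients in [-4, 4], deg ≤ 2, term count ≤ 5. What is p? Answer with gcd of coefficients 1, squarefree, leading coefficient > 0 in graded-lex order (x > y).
x^2 + x*y + 3*x + 2*y - 2

(a) The degree is 2 — the shape is more complex than any degree-1 curve.
(b) From the visible intercepts: it crosses the y-axis at the gridline y = 1.
(c) Matching integer coefficients to the picture gives p.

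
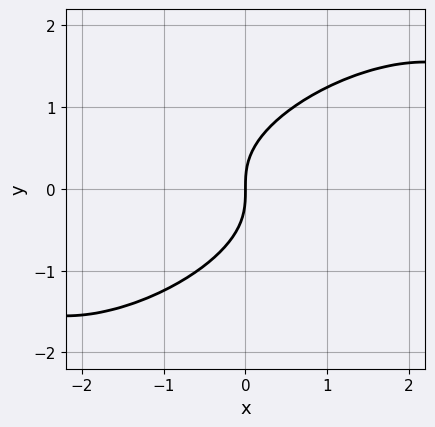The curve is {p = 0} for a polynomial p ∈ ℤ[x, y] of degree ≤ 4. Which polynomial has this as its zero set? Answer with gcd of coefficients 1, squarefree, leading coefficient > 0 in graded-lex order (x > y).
x^2*y - 2*x*y^2 + 2*y^3 - 2*x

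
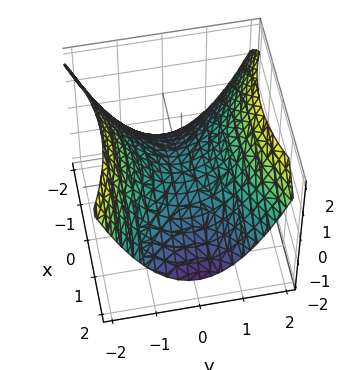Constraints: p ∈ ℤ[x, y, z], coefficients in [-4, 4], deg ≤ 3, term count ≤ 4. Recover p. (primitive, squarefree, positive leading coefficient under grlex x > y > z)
x^2 - 2*y^2 + 3*z

1. deg p = 2. A hyperbolic paraboloid; a quadric.
2. Symmetries: it's symmetric under x → −x, forcing even powers of x; mirror symmetry y ↦ −y ⇒ only even powers of y.
3. Reading off the gridlines: it crosses the y-axis at the gridline y = 0; it crosses the x-axis at the gridline x = 0; it meets the z-axis at z = 0 (among the integer gridlines).
4. Matching integer coefficients to the picture gives p.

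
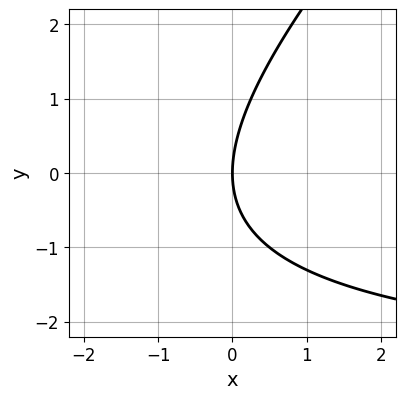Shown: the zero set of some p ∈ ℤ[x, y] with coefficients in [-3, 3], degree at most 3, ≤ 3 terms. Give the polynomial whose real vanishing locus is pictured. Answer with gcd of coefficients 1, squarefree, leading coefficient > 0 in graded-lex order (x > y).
First, deg p = 2. A generic line meets the curve in up to 2 points.
Next, observable constraints: it crosses the y-axis at the gridline y = 0; it meets the x-axis at x = 0 (among the integer gridlines).
Finally, the integer polynomial consistent with all of this is the stated p.

x*y - y^2 + 3*x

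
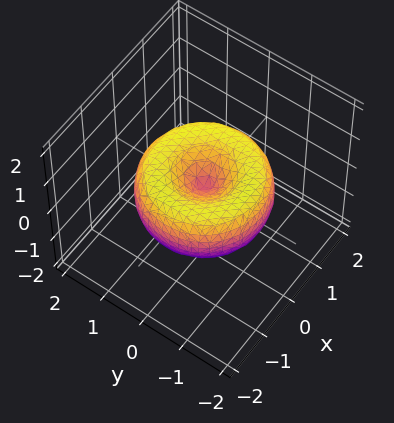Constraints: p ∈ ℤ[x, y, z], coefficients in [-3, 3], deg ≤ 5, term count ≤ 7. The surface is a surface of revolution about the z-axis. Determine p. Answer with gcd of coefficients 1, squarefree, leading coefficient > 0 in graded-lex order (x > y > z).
x^4 + 2*x^2*y^2 + y^4 - 2*x^2 - 2*y^2 + 2*z^2

1. Degree: the shape is more complex than any degree-3 surface, so deg p = 4.
2. Symmetries: rotational symmetry about the z-axis ⇒ p depends on x, y only through x² + y².
3. Checking where it meets the axes: it meets the z-axis at z = 0 (among the integer gridlines); it crosses the y-axis at the gridline y = 0.
4. Putting this together gives p.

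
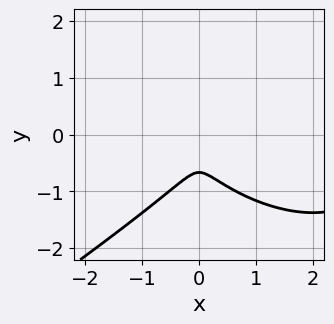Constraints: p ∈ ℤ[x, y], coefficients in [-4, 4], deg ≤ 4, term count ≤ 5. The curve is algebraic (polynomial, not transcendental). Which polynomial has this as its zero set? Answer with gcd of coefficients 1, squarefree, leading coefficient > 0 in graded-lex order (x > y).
x^3 - 3*y^3 - 3*x^2 - 2*y^2

1. Degree: no degree-2 curve has this shape, so deg p = 3.
2. Putting this together gives p.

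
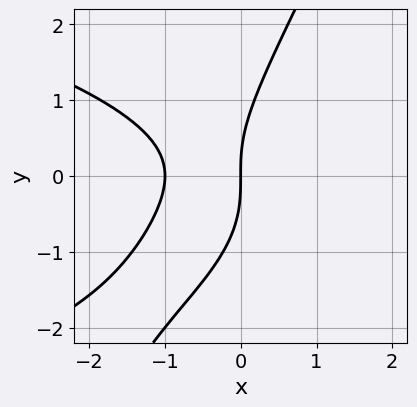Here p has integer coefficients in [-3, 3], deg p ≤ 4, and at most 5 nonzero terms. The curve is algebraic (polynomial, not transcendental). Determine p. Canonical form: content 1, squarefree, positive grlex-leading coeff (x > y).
2*x*y^2 - y^3 + 3*x^2 + 3*x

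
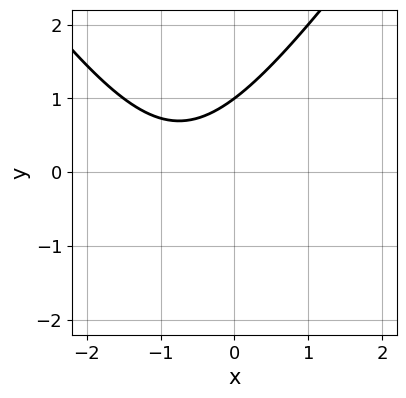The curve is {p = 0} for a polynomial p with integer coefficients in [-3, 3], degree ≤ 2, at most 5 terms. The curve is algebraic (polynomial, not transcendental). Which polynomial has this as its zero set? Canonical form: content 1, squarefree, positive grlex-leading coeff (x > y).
deg p = 2.
Checking where it meets the axes: one y-axis crossing is at y = 1; it misses every integer gridline on the x-axis.
These observations pin down the coefficients.

2*x^2 - y^2 + 3*x - 2*y + 3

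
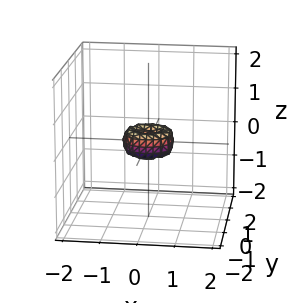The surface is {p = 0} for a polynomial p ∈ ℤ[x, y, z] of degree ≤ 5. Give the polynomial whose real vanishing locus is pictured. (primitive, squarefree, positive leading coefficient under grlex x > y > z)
2*x^4 + 4*x^2*y^2 + 2*y^4 - x^2 - y^2 + z^2

(a) Degree: a generic line meets the surface in up to 4 points, so deg p = 4.
(b) Symmetries: rotational symmetry about the z-axis ⇒ p depends on x, y only through x² + y².
(c) From the visible intercepts: it crosses the z-axis at the gridline z = 0; a circular section at z = 0 has radius between 0 and 1.
(d) Fitting integer coefficients to these (and the overall shape) gives p.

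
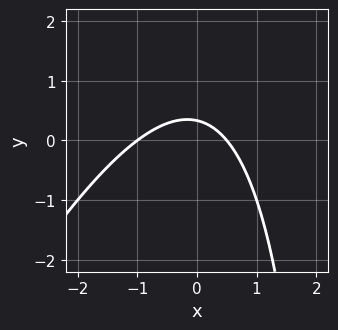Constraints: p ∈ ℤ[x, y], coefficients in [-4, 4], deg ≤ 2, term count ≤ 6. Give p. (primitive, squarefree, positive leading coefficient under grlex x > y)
2*x^2 - x*y + x + 3*y - 1

First, deg p = 2.
Then, checking where it meets the axes: it meets the x-axis at x = -1 (among the integer gridlines).
Finally, together with the visible shape, these determine p as stated.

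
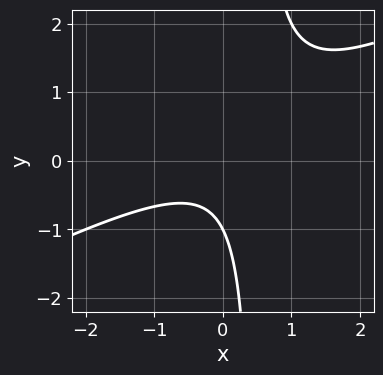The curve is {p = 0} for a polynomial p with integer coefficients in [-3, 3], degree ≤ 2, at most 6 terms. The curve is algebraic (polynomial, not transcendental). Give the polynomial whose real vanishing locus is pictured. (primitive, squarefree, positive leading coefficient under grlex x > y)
x^2 - 2*x*y + y + 1

First, deg p = 2.
Then, from the axis intercepts and sections: it misses every integer gridline on the x-axis; one y-axis crossing is at y = -1.
Finally, these observations pin down the coefficients.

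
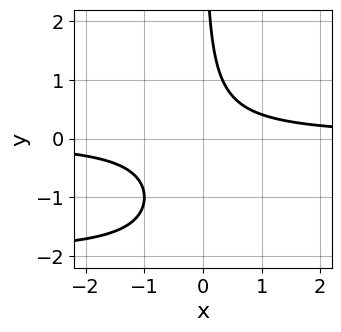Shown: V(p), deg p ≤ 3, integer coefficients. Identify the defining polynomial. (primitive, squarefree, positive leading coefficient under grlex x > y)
x*y^2 + 2*x*y - 1

Degree: the shape is more complex than any degree-2 curve, so deg p = 3.
Against the integer gridlines: it misses every integer gridline on the y-axis; it misses every integer gridline on the x-axis.
Together with the visible shape, these determine p as stated.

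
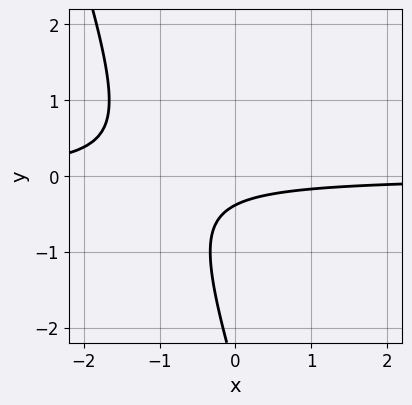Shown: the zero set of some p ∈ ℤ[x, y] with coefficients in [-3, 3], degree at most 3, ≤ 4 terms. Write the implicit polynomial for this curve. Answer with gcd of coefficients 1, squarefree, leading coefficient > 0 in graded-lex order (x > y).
3*x*y + y^2 + 3*y + 1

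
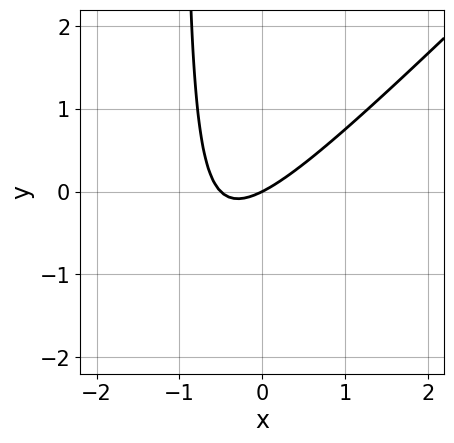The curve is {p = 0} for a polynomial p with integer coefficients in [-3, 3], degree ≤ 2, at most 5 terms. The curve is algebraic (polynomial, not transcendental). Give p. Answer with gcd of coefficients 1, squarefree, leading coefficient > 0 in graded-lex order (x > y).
(a) The degree is 2 — the shape is more complex than any degree-1 curve.
(b) Checking where it meets the axes: one x-axis crossing is at x = 0; it meets the y-axis at y = 0 (among the integer gridlines).
(c) Assembling these constraints gives the stated polynomial.

2*x^2 - 2*x*y + x - 2*y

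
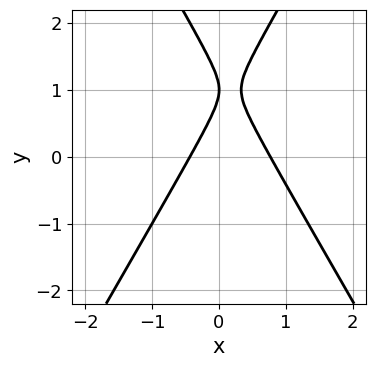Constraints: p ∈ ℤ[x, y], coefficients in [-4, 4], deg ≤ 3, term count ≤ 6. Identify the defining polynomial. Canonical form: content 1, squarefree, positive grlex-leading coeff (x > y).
Degree: the shape is more complex than any degree-1 curve, so deg p = 2.
Checking where it meets the axes: it meets the y-axis at y = 1 (among the integer gridlines).
Assembling these constraints gives the stated polynomial.

3*x^2 - y^2 - x + 2*y - 1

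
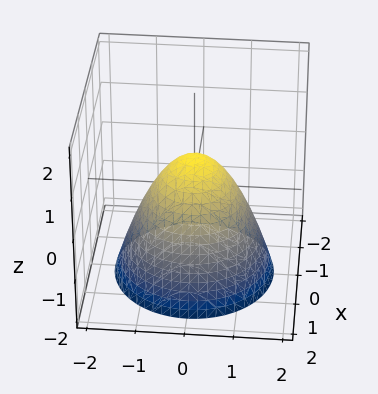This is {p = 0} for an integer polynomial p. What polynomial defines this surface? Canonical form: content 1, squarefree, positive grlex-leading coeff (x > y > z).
3*x^2 + 3*y^2 + 3*z - 2

1. Degree: no degree-1 surface has this shape, so deg p = 2.
2. Symmetries: rotational symmetry about the z-axis ⇒ p depends on x, y only through x² + y².
3. Against the integer gridlines: a circular section at z = -2 has radius between 1 and 2.
4. These observations pin down the coefficients.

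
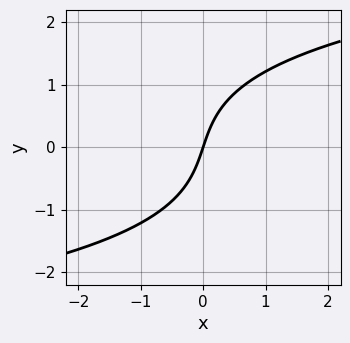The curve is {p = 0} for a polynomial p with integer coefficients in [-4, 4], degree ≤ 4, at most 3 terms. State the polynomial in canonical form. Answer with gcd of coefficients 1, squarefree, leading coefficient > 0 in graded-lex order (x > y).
y^3 - 3*x + y

The degree is 3 — a generic line meets the curve in up to 3 points.
Reading off the gridlines: one x-axis crossing is at x = 0; one y-axis crossing is at y = 0.
Matching integer coefficients to the picture gives p.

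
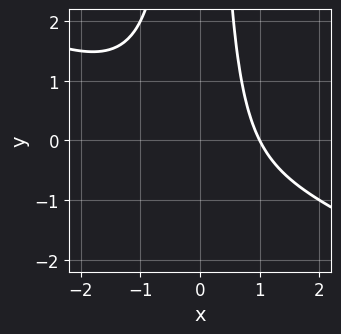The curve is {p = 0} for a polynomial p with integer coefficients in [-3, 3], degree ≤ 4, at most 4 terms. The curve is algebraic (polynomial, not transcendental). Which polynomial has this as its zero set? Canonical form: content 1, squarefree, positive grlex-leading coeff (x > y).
Degree: the shape is more complex than any degree-2 curve, so deg p = 3.
Observable constraints: the curve avoids every integer y-axis point in the box; one x-axis crossing is at x = 1.
Matching integer coefficients to the picture gives p.

x^3 + 2*x^2*y + x - 2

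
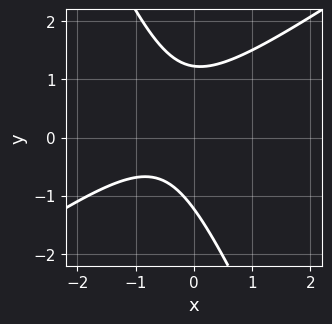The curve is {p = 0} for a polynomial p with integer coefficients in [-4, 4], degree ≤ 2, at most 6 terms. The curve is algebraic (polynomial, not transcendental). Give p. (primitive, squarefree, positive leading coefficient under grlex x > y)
3*x^2 - 3*x*y - 2*y^2 + 3*x + 3

The degree is 2 — the shape is more complex than any degree-1 curve.
From the visible intercepts: the curve avoids every integer x-axis point in the box.
Putting this together gives p.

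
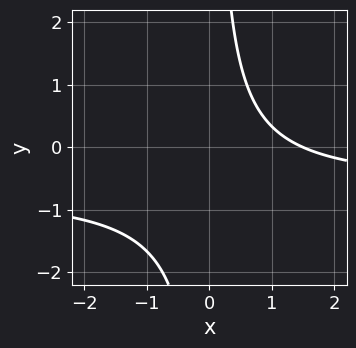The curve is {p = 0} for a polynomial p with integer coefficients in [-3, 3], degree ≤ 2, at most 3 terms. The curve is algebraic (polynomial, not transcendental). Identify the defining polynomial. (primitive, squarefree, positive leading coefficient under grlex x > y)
3*x*y + 2*x - 3

First, deg p = 2. No degree-1 curve has this shape.
Then, from the axis intercepts and sections: no y-intercept at any integer in the box.
Finally, fitting integer coefficients to these (and the overall shape) gives p.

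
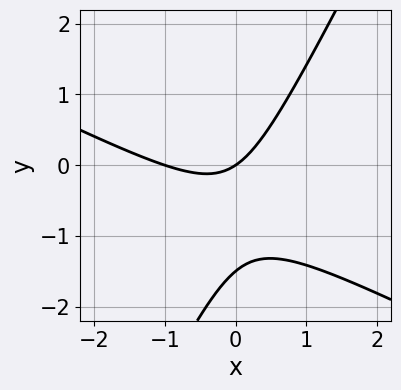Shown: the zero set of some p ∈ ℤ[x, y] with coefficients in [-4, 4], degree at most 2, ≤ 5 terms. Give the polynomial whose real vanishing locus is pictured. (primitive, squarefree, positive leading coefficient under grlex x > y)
1. The degree is 2 — no degree-1 curve has this shape.
2. Against the integer gridlines: it meets the y-axis at y = 0 (among the integer gridlines); among the integer gridlines, it crosses the x-axis at x ∈ {-1, 0}.
3. The integer polynomial consistent with all of this is the stated p.

2*x^2 + 3*x*y - 2*y^2 + 2*x - 3*y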